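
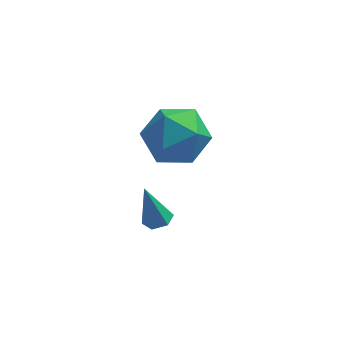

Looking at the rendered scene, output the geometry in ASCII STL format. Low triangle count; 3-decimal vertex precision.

solid 
facet normal -0.727 0.295 0.621
outer loop
vertex 2.506 1.903 -1.45
vertex 3.312 1.905 -0.507
vertex 3.149 2.931 -1.185
endloop
endfacet
facet normal -0.843 0.537 -0.040
outer loop
vertex 2.506 1.903 -1.45
vertex 3.149 2.931 -1.185
vertex 2.986 2.588 -2.367
endloop
endfacet
facet normal -0.878 -0.025 -0.478
outer loop
vertex 2.506 1.903 -1.45
vertex 2.986 2.588 -2.367
vertex 3.049 1.35 -2.419
endloop
endfacet
facet normal -0.784 -0.615 -0.089
outer loop
vertex 2.506 1.903 -1.45
vertex 3.049 1.35 -2.419
vertex 3.25 0.928 -1.27
endloop
endfacet
facet normal -0.690 -0.418 0.591
outer loop
vertex 2.506 1.903 -1.45
vertex 3.25 0.928 -1.27
vertex 3.312 1.905 -0.507
endloop
endfacet
facet normal -0.279 0.932 -0.232
outer loop
vertex 2.986 2.588 -2.367
vertex 3.149 2.931 -1.185
vertex 4.09 3.012 -1.99
endloop
endfacet
facet normal -0.091 0.539 0.837
outer loop
vertex 3.149 2.931 -1.185
vertex 3.312 1.905 -0.507
vertex 4.291 2.59 -0.841
endloop
endfacet
facet normal -0.034 -0.614 0.789
outer loop
vertex 3.312 1.905 -0.507
vertex 3.25 0.928 -1.27
vertex 4.354 1.352 -0.893
endloop
endfacet
facet normal -0.185 -0.933 -0.310
outer loop
vertex 3.25 0.928 -1.27
vertex 3.049 1.35 -2.419
vertex 4.191 1.009 -2.075
endloop
endfacet
facet normal -0.337 0.022 -0.941
outer loop
vertex 3.049 1.35 -2.419
vertex 2.986 2.588 -2.367
vertex 4.028 2.035 -2.753
endloop
endfacet
facet normal 0.784 0.615 0.089
outer loop
vertex 4.834 2.037 -1.81
vertex 4.09 3.012 -1.99
vertex 4.291 2.59 -0.841
endloop
endfacet
facet normal 0.878 0.025 0.478
outer loop
vertex 4.834 2.037 -1.81
vertex 4.291 2.59 -0.841
vertex 4.354 1.352 -0.893
endloop
endfacet
facet normal 0.843 -0.537 0.040
outer loop
vertex 4.834 2.037 -1.81
vertex 4.354 1.352 -0.893
vertex 4.191 1.009 -2.075
endloop
endfacet
facet normal 0.727 -0.295 -0.621
outer loop
vertex 4.834 2.037 -1.81
vertex 4.191 1.009 -2.075
vertex 4.028 2.035 -2.753
endloop
endfacet
facet normal 0.690 0.418 -0.591
outer loop
vertex 4.834 2.037 -1.81
vertex 4.028 2.035 -2.753
vertex 4.09 3.012 -1.99
endloop
endfacet
facet normal 0.185 0.933 0.310
outer loop
vertex 4.291 2.59 -0.841
vertex 4.09 3.012 -1.99
vertex 3.149 2.931 -1.185
endloop
endfacet
facet normal 0.337 -0.022 0.941
outer loop
vertex 4.354 1.352 -0.893
vertex 4.291 2.59 -0.841
vertex 3.312 1.905 -0.507
endloop
endfacet
facet normal 0.279 -0.932 0.232
outer loop
vertex 4.191 1.009 -2.075
vertex 4.354 1.352 -0.893
vertex 3.25 0.928 -1.27
endloop
endfacet
facet normal 0.091 -0.539 -0.837
outer loop
vertex 4.028 2.035 -2.753
vertex 4.191 1.009 -2.075
vertex 3.049 1.35 -2.419
endloop
endfacet
facet normal 0.034 0.614 -0.789
outer loop
vertex 4.09 3.012 -1.99
vertex 4.028 2.035 -2.753
vertex 2.986 2.588 -2.367
endloop
endfacet
facet normal 0.268 -0.109 -0.957
outer loop
vertex 3.419 -2.169 -1.913
vertex 3.113 -1.782 -2.043
vertex 3.599 -1.692 -1.917
endloop
endfacet
facet normal 0.785 -0.292 0.547
outer loop
vertex 3.419 -2.169 -1.913
vertex 3.599 -1.692 -1.917
vertex 2.707 -1.618 -0.597
endloop
endfacet
facet normal 0.268 -0.107 -0.957
outer loop
vertex 3.599 -1.692 -1.917
vertex 3.113 -1.782 -2.043
vertex 3.293 -1.305 -2.046
endloop
endfacet
facet normal 0.648 0.647 0.402
outer loop
vertex 3.599 -1.692 -1.917
vertex 3.293 -1.305 -2.046
vertex 2.707 -1.618 -0.597
endloop
endfacet
facet normal 0.268 -0.107 -0.957
outer loop
vertex 3.293 -1.305 -2.046
vertex 3.113 -1.782 -2.043
vertex 2.807 -1.395 -2.172
endloop
endfacet
facet normal -0.212 0.969 0.124
outer loop
vertex 3.293 -1.305 -2.046
vertex 2.807 -1.395 -2.172
vertex 2.707 -1.618 -0.597
endloop
endfacet
facet normal 0.268 -0.107 -0.957
outer loop
vertex 2.807 -1.395 -2.172
vertex 3.113 -1.782 -2.043
vertex 2.627 -1.872 -2.169
endloop
endfacet
facet normal -0.936 0.353 -0.009
outer loop
vertex 2.807 -1.395 -2.172
vertex 2.627 -1.872 -2.169
vertex 2.707 -1.618 -0.597
endloop
endfacet
facet normal 0.268 -0.109 -0.957
outer loop
vertex 2.627 -1.872 -2.169
vertex 3.113 -1.782 -2.043
vertex 2.933 -2.259 -2.039
endloop
endfacet
facet normal -0.799 -0.586 0.135
outer loop
vertex 2.627 -1.872 -2.169
vertex 2.933 -2.259 -2.039
vertex 2.707 -1.618 -0.597
endloop
endfacet
facet normal 0.268 -0.109 -0.957
outer loop
vertex 2.933 -2.259 -2.039
vertex 3.113 -1.782 -2.043
vertex 3.419 -2.169 -1.913
endloop
endfacet
facet normal 0.061 -0.908 0.413
outer loop
vertex 2.933 -2.259 -2.039
vertex 3.419 -2.169 -1.913
vertex 2.707 -1.618 -0.597
endloop
endfacet

endsolid


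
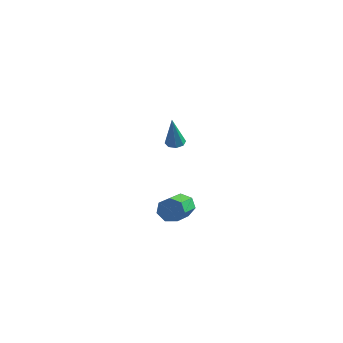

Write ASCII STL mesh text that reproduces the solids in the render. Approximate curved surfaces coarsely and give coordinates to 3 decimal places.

solid 
facet normal -0.226 0.898 -0.378
outer loop
vertex -3.202 3.197 -3.593
vertex -3.697 3.311 -3.027
vertex -2.957 3.486 -3.053
endloop
endfacet
facet normal 0.901 0.044 -0.432
outer loop
vertex -3.202 3.197 -3.593
vertex -2.957 3.486 -3.053
vertex -2.789 1.554 -2.899
endloop
endfacet
facet normal 0.900 0.044 -0.433
outer loop
vertex -2.789 1.554 -2.899
vertex -2.957 3.486 -3.053
vertex -2.544 1.844 -2.36
endloop
endfacet
facet normal 0.226 -0.897 0.380
outer loop
vertex -2.789 1.554 -2.899
vertex -2.544 1.844 -2.36
vertex -3.283 1.669 -2.333
endloop
endfacet
facet normal -0.226 0.897 -0.379
outer loop
vertex -2.957 3.486 -3.053
vertex -3.697 3.311 -3.027
vertex -3.269 3.644 -2.494
endloop
endfacet
facet normal 0.852 0.371 0.371
outer loop
vertex -2.957 3.486 -3.053
vertex -3.269 3.644 -2.494
vertex -2.544 1.844 -2.36
endloop
endfacet
facet normal 0.852 0.371 0.371
outer loop
vertex -2.544 1.844 -2.36
vertex -3.269 3.644 -2.494
vertex -2.856 2.001 -1.8
endloop
endfacet
facet normal 0.226 -0.898 0.378
outer loop
vertex -2.544 1.844 -2.36
vertex -2.856 2.001 -1.8
vertex -3.283 1.669 -2.333
endloop
endfacet
facet normal -0.226 0.897 -0.379
outer loop
vertex -3.269 3.644 -2.494
vertex -3.697 3.311 -3.027
vertex -3.903 3.551 -2.336
endloop
endfacet
facet normal 0.161 0.418 0.894
outer loop
vertex -3.269 3.644 -2.494
vertex -3.903 3.551 -2.336
vertex -2.856 2.001 -1.8
endloop
endfacet
facet normal 0.162 0.419 0.894
outer loop
vertex -2.856 2.001 -1.8
vertex -3.903 3.551 -2.336
vertex -3.489 1.909 -1.642
endloop
endfacet
facet normal 0.225 -0.898 0.379
outer loop
vertex -2.856 2.001 -1.8
vertex -3.489 1.909 -1.642
vertex -3.283 1.669 -2.333
endloop
endfacet
facet normal -0.226 0.897 -0.379
outer loop
vertex -3.903 3.551 -2.336
vertex -3.697 3.311 -3.027
vertex -4.381 3.278 -2.698
endloop
endfacet
facet normal -0.650 0.151 0.745
outer loop
vertex -3.903 3.551 -2.336
vertex -4.381 3.278 -2.698
vertex -3.489 1.909 -1.642
endloop
endfacet
facet normal -0.650 0.151 0.745
outer loop
vertex -3.489 1.909 -1.642
vertex -4.381 3.278 -2.698
vertex -3.968 1.635 -2.005
endloop
endfacet
facet normal 0.226 -0.897 0.379
outer loop
vertex -3.489 1.909 -1.642
vertex -3.968 1.635 -2.005
vertex -3.283 1.669 -2.333
endloop
endfacet
facet normal -0.225 0.898 -0.379
outer loop
vertex -4.381 3.278 -2.698
vertex -3.697 3.311 -3.027
vertex -4.344 3.03 -3.308
endloop
endfacet
facet normal -0.973 -0.230 0.034
outer loop
vertex -4.381 3.278 -2.698
vertex -4.344 3.03 -3.308
vertex -3.968 1.635 -2.005
endloop
endfacet
facet normal -0.973 -0.230 0.035
outer loop
vertex -3.968 1.635 -2.005
vertex -4.344 3.03 -3.308
vertex -3.931 1.387 -2.614
endloop
endfacet
facet normal 0.226 -0.897 0.379
outer loop
vertex -3.968 1.635 -2.005
vertex -3.931 1.387 -2.614
vertex -3.283 1.669 -2.333
endloop
endfacet
facet normal -0.225 0.897 -0.380
outer loop
vertex -4.344 3.03 -3.308
vertex -3.697 3.311 -3.027
vertex -3.82 2.993 -3.706
endloop
endfacet
facet normal -0.563 -0.438 -0.701
outer loop
vertex -4.344 3.03 -3.308
vertex -3.82 2.993 -3.706
vertex -3.931 1.387 -2.614
endloop
endfacet
facet normal -0.563 -0.438 -0.701
outer loop
vertex -3.931 1.387 -2.614
vertex -3.82 2.993 -3.706
vertex -3.406 1.351 -3.013
endloop
endfacet
facet normal 0.226 -0.897 0.379
outer loop
vertex -3.931 1.387 -2.614
vertex -3.406 1.351 -3.013
vertex -3.283 1.669 -2.333
endloop
endfacet
facet normal -0.227 0.897 -0.379
outer loop
vertex -3.82 2.993 -3.706
vertex -3.697 3.311 -3.027
vertex -3.202 3.197 -3.593
endloop
endfacet
facet normal 0.270 -0.316 -0.910
outer loop
vertex -3.82 2.993 -3.706
vertex -3.202 3.197 -3.593
vertex -3.406 1.351 -3.013
endloop
endfacet
facet normal 0.272 -0.316 -0.909
outer loop
vertex -3.406 1.351 -3.013
vertex -3.202 3.197 -3.593
vertex -2.789 1.554 -2.899
endloop
endfacet
facet normal 0.225 -0.898 0.379
outer loop
vertex -3.406 1.351 -3.013
vertex -2.789 1.554 -2.899
vertex -3.283 1.669 -2.333
endloop
endfacet
facet normal -0.045 0.231 -0.972
outer loop
vertex -2.591 1.123 2.736
vertex -2.902 1.525 2.846
vertex -2.388 1.457 2.806
endloop
endfacet
facet normal 0.842 -0.531 0.092
outer loop
vertex -2.591 1.123 2.736
vertex -2.388 1.457 2.806
vertex -2.818 1.095 4.654
endloop
endfacet
facet normal -0.045 0.232 -0.972
outer loop
vertex -2.388 1.457 2.806
vertex -2.902 1.525 2.846
vertex -2.485 1.832 2.9
endloop
endfacet
facet normal 0.949 0.181 0.256
outer loop
vertex -2.388 1.457 2.806
vertex -2.485 1.832 2.9
vertex -2.818 1.095 4.654
endloop
endfacet
facet normal -0.045 0.232 -0.972
outer loop
vertex -2.485 1.832 2.9
vertex -2.902 1.525 2.846
vertex -2.827 2.026 2.962
endloop
endfacet
facet normal 0.505 0.757 0.414
outer loop
vertex -2.485 1.832 2.9
vertex -2.827 2.026 2.962
vertex -2.818 1.095 4.654
endloop
endfacet
facet normal -0.044 0.232 -0.972
outer loop
vertex -2.827 2.026 2.962
vertex -2.902 1.525 2.846
vertex -3.212 1.927 2.956
endloop
endfacet
facet normal -0.227 0.853 0.470
outer loop
vertex -2.827 2.026 2.962
vertex -3.212 1.927 2.956
vertex -2.818 1.095 4.654
endloop
endfacet
facet normal -0.046 0.231 -0.972
outer loop
vertex -3.212 1.927 2.956
vertex -2.902 1.525 2.846
vertex -3.416 1.592 2.886
endloop
endfacet
facet normal -0.819 0.417 0.394
outer loop
vertex -3.212 1.927 2.956
vertex -3.416 1.592 2.886
vertex -2.818 1.095 4.654
endloop
endfacet
facet normal -0.045 0.232 -0.972
outer loop
vertex -3.416 1.592 2.886
vertex -2.902 1.525 2.846
vertex -3.318 1.218 2.792
endloop
endfacet
facet normal -0.926 -0.300 0.229
outer loop
vertex -3.416 1.592 2.886
vertex -3.318 1.218 2.792
vertex -2.818 1.095 4.654
endloop
endfacet
facet normal -0.044 0.231 -0.972
outer loop
vertex -3.318 1.218 2.792
vertex -2.902 1.525 2.846
vertex -2.976 1.023 2.73
endloop
endfacet
facet normal -0.484 -0.872 0.072
outer loop
vertex -3.318 1.218 2.792
vertex -2.976 1.023 2.73
vertex -2.818 1.095 4.654
endloop
endfacet
facet normal -0.045 0.231 -0.972
outer loop
vertex -2.976 1.023 2.73
vertex -2.902 1.525 2.846
vertex -2.591 1.123 2.736
endloop
endfacet
facet normal 0.251 -0.968 0.016
outer loop
vertex -2.976 1.023 2.73
vertex -2.591 1.123 2.736
vertex -2.818 1.095 4.654
endloop
endfacet

endsolid


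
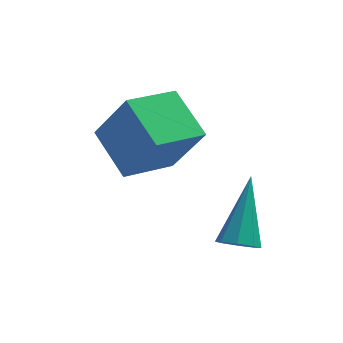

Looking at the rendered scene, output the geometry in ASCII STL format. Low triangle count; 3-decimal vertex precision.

solid 
facet normal -0.190 -0.687 -0.701
outer loop
vertex -0.983 0.248 1.05
vertex -1.449 0.038 1.382
vertex -1.385 0.462 0.949
endloop
endfacet
facet normal 0.503 0.717 -0.483
outer loop
vertex -0.983 0.248 1.05
vertex -1.385 0.462 0.949
vertex -1.031 1.542 2.918
endloop
endfacet
facet normal -0.191 -0.687 -0.701
outer loop
vertex -1.385 0.462 0.949
vertex -1.449 0.038 1.382
vertex -1.825 0.428 1.102
endloop
endfacet
facet normal -0.220 0.871 -0.438
outer loop
vertex -1.385 0.462 0.949
vertex -1.825 0.428 1.102
vertex -1.031 1.542 2.918
endloop
endfacet
facet normal -0.191 -0.687 -0.701
outer loop
vertex -1.825 0.428 1.102
vertex -1.449 0.038 1.382
vertex -2.045 0.165 1.42
endloop
endfacet
facet normal -0.787 0.617 -0.034
outer loop
vertex -1.825 0.428 1.102
vertex -2.045 0.165 1.42
vertex -1.031 1.542 2.918
endloop
endfacet
facet normal -0.191 -0.687 -0.701
outer loop
vertex -2.045 0.165 1.42
vertex -1.449 0.038 1.382
vertex -1.915 -0.172 1.715
endloop
endfacet
facet normal -0.864 0.099 0.494
outer loop
vertex -2.045 0.165 1.42
vertex -1.915 -0.172 1.715
vertex -1.031 1.542 2.918
endloop
endfacet
facet normal -0.191 -0.687 -0.701
outer loop
vertex -1.915 -0.172 1.715
vertex -1.449 0.038 1.382
vertex -1.513 -0.387 1.816
endloop
endfacet
facet normal -0.409 -0.373 0.833
outer loop
vertex -1.915 -0.172 1.715
vertex -1.513 -0.387 1.816
vertex -1.031 1.542 2.918
endloop
endfacet
facet normal -0.191 -0.687 -0.701
outer loop
vertex -1.513 -0.387 1.816
vertex -1.449 0.038 1.382
vertex -1.074 -0.353 1.663
endloop
endfacet
facet normal 0.316 -0.529 0.788
outer loop
vertex -1.513 -0.387 1.816
vertex -1.074 -0.353 1.663
vertex -1.031 1.542 2.918
endloop
endfacet
facet normal -0.191 -0.687 -0.701
outer loop
vertex -1.074 -0.353 1.663
vertex -1.449 0.038 1.382
vertex -0.854 -0.09 1.345
endloop
endfacet
facet normal 0.882 -0.274 0.384
outer loop
vertex -1.074 -0.353 1.663
vertex -0.854 -0.09 1.345
vertex -1.031 1.542 2.918
endloop
endfacet
facet normal -0.191 -0.686 -0.702
outer loop
vertex -0.854 -0.09 1.345
vertex -1.449 0.038 1.382
vertex -0.983 0.248 1.05
endloop
endfacet
facet normal 0.960 0.242 -0.143
outer loop
vertex -0.854 -0.09 1.345
vertex -0.983 0.248 1.05
vertex -1.031 1.542 2.918
endloop
endfacet
facet normal -0.445 0.252 -0.859
outer loop
vertex -5.159 2.946 3.713
vertex -3.825 3.938 3.314
vertex -4.402 1.614 2.93
endloop
endfacet
facet normal -0.780 -0.580 0.233
outer loop
vertex -3.535 1.122 4.606
vertex -5.159 2.946 3.713
vertex -4.402 1.614 2.93
endloop
endfacet
facet normal -0.445 0.252 -0.859
outer loop
vertex -4.402 1.614 2.93
vertex -3.825 3.938 3.314
vertex -3.068 2.606 2.531
endloop
endfacet
facet normal 0.440 -0.774 -0.455
outer loop
vertex -3.068 2.606 2.531
vertex -3.535 1.122 4.606
vertex -4.402 1.614 2.93
endloop
endfacet
facet normal -0.440 0.774 0.455
outer loop
vertex -5.159 2.946 3.713
vertex -2.958 3.446 4.99
vertex -3.825 3.938 3.314
endloop
endfacet
facet normal -0.780 -0.580 0.233
outer loop
vertex -4.292 2.454 5.389
vertex -5.159 2.946 3.713
vertex -3.535 1.122 4.606
endloop
endfacet
facet normal -0.440 0.774 0.455
outer loop
vertex -4.292 2.454 5.389
vertex -2.958 3.446 4.99
vertex -5.159 2.946 3.713
endloop
endfacet
facet normal 0.780 0.580 -0.233
outer loop
vertex -3.825 3.938 3.314
vertex -2.958 3.446 4.99
vertex -3.068 2.606 2.531
endloop
endfacet
facet normal 0.440 -0.774 -0.455
outer loop
vertex -2.201 2.114 4.207
vertex -3.535 1.122 4.606
vertex -3.068 2.606 2.531
endloop
endfacet
facet normal 0.780 0.580 -0.233
outer loop
vertex -3.068 2.606 2.531
vertex -2.958 3.446 4.99
vertex -2.201 2.114 4.207
endloop
endfacet
facet normal 0.445 -0.252 0.859
outer loop
vertex -2.201 2.114 4.207
vertex -4.292 2.454 5.389
vertex -3.535 1.122 4.606
endloop
endfacet
facet normal 0.445 -0.252 0.859
outer loop
vertex -2.958 3.446 4.99
vertex -4.292 2.454 5.389
vertex -2.201 2.114 4.207
endloop
endfacet

endsolid


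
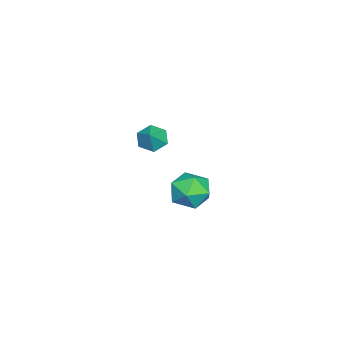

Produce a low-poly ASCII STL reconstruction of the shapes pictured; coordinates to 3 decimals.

solid 
facet normal -0.715 -0.131 -0.687
outer loop
vertex 0.85 1.089 2.121
vertex 0.415 1.584 2.48
vertex 0.886 1.817 1.945
endloop
endfacet
facet normal 0.972 -0.099 -0.212
outer loop
vertex 0.85 1.089 2.121
vertex 0.886 1.817 1.945
vertex 1.145 1.716 3.18
endloop
endfacet
facet normal -0.716 -0.130 -0.686
outer loop
vertex 0.886 1.817 1.945
vertex 0.415 1.584 2.48
vertex 0.452 2.312 2.304
endloop
endfacet
facet normal 0.714 0.694 -0.093
outer loop
vertex 0.886 1.817 1.945
vertex 0.452 2.312 2.304
vertex 1.145 1.716 3.18
endloop
endfacet
facet normal -0.715 -0.130 -0.687
outer loop
vertex 0.452 2.312 2.304
vertex 0.415 1.584 2.48
vertex -0.019 2.078 2.839
endloop
endfacet
facet normal 0.126 0.864 0.488
outer loop
vertex 0.452 2.312 2.304
vertex -0.019 2.078 2.839
vertex 1.145 1.716 3.18
endloop
endfacet
facet normal -0.715 -0.130 -0.687
outer loop
vertex -0.019 2.078 2.839
vertex 0.415 1.584 2.48
vertex -0.056 1.35 3.015
endloop
endfacet
facet normal -0.204 0.240 0.949
outer loop
vertex -0.019 2.078 2.839
vertex -0.056 1.35 3.015
vertex 1.145 1.716 3.18
endloop
endfacet
facet normal -0.715 -0.130 -0.687
outer loop
vertex -0.056 1.35 3.015
vertex 0.415 1.584 2.48
vertex 0.379 0.855 2.656
endloop
endfacet
facet normal 0.055 -0.554 0.831
outer loop
vertex -0.056 1.35 3.015
vertex 0.379 0.855 2.656
vertex 1.145 1.716 3.18
endloop
endfacet
facet normal -0.715 -0.130 -0.687
outer loop
vertex 0.379 0.855 2.656
vertex 0.415 1.584 2.48
vertex 0.85 1.089 2.121
endloop
endfacet
facet normal 0.643 -0.724 0.250
outer loop
vertex 0.379 0.855 2.656
vertex 0.85 1.089 2.121
vertex 1.145 1.716 3.18
endloop
endfacet
facet normal -0.500 0.161 0.851
outer loop
vertex -4.17 2.79 -2.942
vertex -4.102 1.664 -2.689
vertex -3.27 2.387 -2.337
endloop
endfacet
facet normal -0.119 0.735 0.667
outer loop
vertex -4.17 2.79 -2.942
vertex -3.27 2.387 -2.337
vertex -3.102 3.171 -3.171
endloop
endfacet
facet normal -0.332 0.943 0.019
outer loop
vertex -4.17 2.79 -2.942
vertex -3.102 3.171 -3.171
vertex -3.829 2.932 -4.038
endloop
endfacet
facet normal -0.845 0.497 -0.198
outer loop
vertex -4.17 2.79 -2.942
vertex -3.829 2.932 -4.038
vertex -4.447 2.001 -3.741
endloop
endfacet
facet normal -0.949 0.014 0.316
outer loop
vertex -4.17 2.79 -2.942
vertex -4.447 2.001 -3.741
vertex -4.102 1.664 -2.689
endloop
endfacet
facet normal 0.566 0.541 0.622
outer loop
vertex -3.102 3.171 -3.171
vertex -3.27 2.387 -2.337
vertex -2.373 2.279 -3.059
endloop
endfacet
facet normal -0.050 -0.390 0.920
outer loop
vertex -3.27 2.387 -2.337
vertex -4.102 1.664 -2.689
vertex -2.991 1.348 -2.762
endloop
endfacet
facet normal -0.776 -0.628 0.054
outer loop
vertex -4.102 1.664 -2.689
vertex -4.447 2.001 -3.741
vertex -3.718 1.109 -3.629
endloop
endfacet
facet normal -0.608 0.155 -0.779
outer loop
vertex -4.447 2.001 -3.741
vertex -3.829 2.932 -4.038
vertex -3.55 1.893 -4.463
endloop
endfacet
facet normal 0.221 0.877 -0.427
outer loop
vertex -3.829 2.932 -4.038
vertex -3.102 3.171 -3.171
vertex -2.718 2.616 -4.111
endloop
endfacet
facet normal 0.845 -0.497 0.198
outer loop
vertex -2.65 1.49 -3.858
vertex -2.373 2.279 -3.059
vertex -2.991 1.348 -2.762
endloop
endfacet
facet normal 0.332 -0.943 -0.019
outer loop
vertex -2.65 1.49 -3.858
vertex -2.991 1.348 -2.762
vertex -3.718 1.109 -3.629
endloop
endfacet
facet normal 0.119 -0.735 -0.667
outer loop
vertex -2.65 1.49 -3.858
vertex -3.718 1.109 -3.629
vertex -3.55 1.893 -4.463
endloop
endfacet
facet normal 0.500 -0.161 -0.851
outer loop
vertex -2.65 1.49 -3.858
vertex -3.55 1.893 -4.463
vertex -2.718 2.616 -4.111
endloop
endfacet
facet normal 0.949 -0.014 -0.316
outer loop
vertex -2.65 1.49 -3.858
vertex -2.718 2.616 -4.111
vertex -2.373 2.279 -3.059
endloop
endfacet
facet normal 0.608 -0.155 0.779
outer loop
vertex -2.991 1.348 -2.762
vertex -2.373 2.279 -3.059
vertex -3.27 2.387 -2.337
endloop
endfacet
facet normal -0.221 -0.877 0.427
outer loop
vertex -3.718 1.109 -3.629
vertex -2.991 1.348 -2.762
vertex -4.102 1.664 -2.689
endloop
endfacet
facet normal -0.566 -0.541 -0.622
outer loop
vertex -3.55 1.893 -4.463
vertex -3.718 1.109 -3.629
vertex -4.447 2.001 -3.741
endloop
endfacet
facet normal 0.050 0.390 -0.920
outer loop
vertex -2.718 2.616 -4.111
vertex -3.55 1.893 -4.463
vertex -3.829 2.932 -4.038
endloop
endfacet
facet normal 0.776 0.628 -0.054
outer loop
vertex -2.373 2.279 -3.059
vertex -2.718 2.616 -4.111
vertex -3.102 3.171 -3.171
endloop
endfacet

endsolid


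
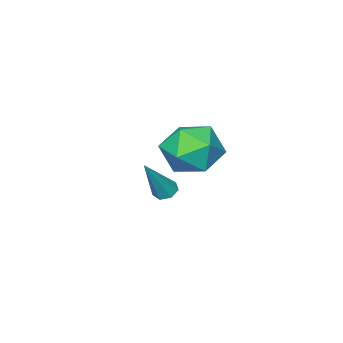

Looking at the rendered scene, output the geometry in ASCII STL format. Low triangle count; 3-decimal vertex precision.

solid 
facet normal -0.952 0.205 0.229
outer loop
vertex 0.888 2.798 2.473
vertex 0.642 1.657 2.474
vertex 0.991 2.179 3.458
endloop
endfacet
facet normal -0.513 0.702 0.495
outer loop
vertex 0.888 2.798 2.473
vertex 0.991 2.179 3.458
vertex 1.803 2.97 3.178
endloop
endfacet
facet normal -0.148 0.988 -0.049
outer loop
vertex 0.888 2.798 2.473
vertex 1.803 2.97 3.178
vertex 1.956 2.936 2.021
endloop
endfacet
facet normal -0.361 0.669 -0.650
outer loop
vertex 0.888 2.798 2.473
vertex 1.956 2.936 2.021
vertex 1.238 2.125 1.586
endloop
endfacet
facet normal -0.858 0.185 -0.479
outer loop
vertex 0.888 2.798 2.473
vertex 1.238 2.125 1.586
vertex 0.642 1.657 2.474
endloop
endfacet
facet normal -0.047 0.376 0.926
outer loop
vertex 1.803 2.97 3.178
vertex 0.991 2.179 3.458
vertex 2.122 1.935 3.614
endloop
endfacet
facet normal -0.757 -0.427 0.495
outer loop
vertex 0.991 2.179 3.458
vertex 0.642 1.657 2.474
vertex 1.404 1.124 3.179
endloop
endfacet
facet normal -0.606 -0.460 -0.649
outer loop
vertex 0.642 1.657 2.474
vertex 1.238 2.125 1.586
vertex 1.557 1.09 2.022
endloop
endfacet
facet normal 0.197 0.322 -0.926
outer loop
vertex 1.238 2.125 1.586
vertex 1.956 2.936 2.021
vertex 2.369 1.881 1.742
endloop
endfacet
facet normal 0.543 0.838 0.047
outer loop
vertex 1.956 2.936 2.021
vertex 1.803 2.97 3.178
vertex 2.718 2.403 2.726
endloop
endfacet
facet normal 0.361 -0.669 0.650
outer loop
vertex 2.472 1.262 2.727
vertex 2.122 1.935 3.614
vertex 1.404 1.124 3.179
endloop
endfacet
facet normal 0.148 -0.988 0.049
outer loop
vertex 2.472 1.262 2.727
vertex 1.404 1.124 3.179
vertex 1.557 1.09 2.022
endloop
endfacet
facet normal 0.513 -0.702 -0.495
outer loop
vertex 2.472 1.262 2.727
vertex 1.557 1.09 2.022
vertex 2.369 1.881 1.742
endloop
endfacet
facet normal 0.952 -0.205 -0.229
outer loop
vertex 2.472 1.262 2.727
vertex 2.369 1.881 1.742
vertex 2.718 2.403 2.726
endloop
endfacet
facet normal 0.858 -0.185 0.479
outer loop
vertex 2.472 1.262 2.727
vertex 2.718 2.403 2.726
vertex 2.122 1.935 3.614
endloop
endfacet
facet normal -0.197 -0.322 0.926
outer loop
vertex 1.404 1.124 3.179
vertex 2.122 1.935 3.614
vertex 0.991 2.179 3.458
endloop
endfacet
facet normal -0.543 -0.838 -0.047
outer loop
vertex 1.557 1.09 2.022
vertex 1.404 1.124 3.179
vertex 0.642 1.657 2.474
endloop
endfacet
facet normal 0.047 -0.376 -0.926
outer loop
vertex 2.369 1.881 1.742
vertex 1.557 1.09 2.022
vertex 1.238 2.125 1.586
endloop
endfacet
facet normal 0.757 0.427 -0.495
outer loop
vertex 2.718 2.403 2.726
vertex 2.369 1.881 1.742
vertex 1.956 2.936 2.021
endloop
endfacet
facet normal 0.606 0.460 0.649
outer loop
vertex 2.122 1.935 3.614
vertex 2.718 2.403 2.726
vertex 1.803 2.97 3.178
endloop
endfacet
facet normal -0.532 -0.024 -0.846
outer loop
vertex -0.218 -1.619 -2.035
vertex -0.63 -1.763 -1.772
vertex -0.473 -1.291 -1.884
endloop
endfacet
facet normal 0.724 0.658 -0.208
outer loop
vertex -0.218 -1.619 -2.035
vertex -0.473 -1.291 -1.884
vertex 0.43 -1.717 -0.088
endloop
endfacet
facet normal -0.533 -0.023 -0.846
outer loop
vertex -0.473 -1.291 -1.884
vertex -0.63 -1.763 -1.772
vertex -0.846 -1.318 -1.648
endloop
endfacet
facet normal 0.058 0.978 0.203
outer loop
vertex -0.473 -1.291 -1.884
vertex -0.846 -1.318 -1.648
vertex 0.43 -1.717 -0.088
endloop
endfacet
facet normal -0.533 -0.023 -0.846
outer loop
vertex -0.846 -1.318 -1.648
vertex -0.63 -1.763 -1.772
vertex -1.057 -1.68 -1.505
endloop
endfacet
facet normal -0.561 0.566 0.604
outer loop
vertex -0.846 -1.318 -1.648
vertex -1.057 -1.68 -1.505
vertex 0.43 -1.717 -0.088
endloop
endfacet
facet normal -0.533 -0.024 -0.846
outer loop
vertex -1.057 -1.68 -1.505
vertex -0.63 -1.763 -1.772
vertex -0.946 -2.104 -1.563
endloop
endfacet
facet normal -0.668 -0.270 0.694
outer loop
vertex -1.057 -1.68 -1.505
vertex -0.946 -2.104 -1.563
vertex 0.43 -1.717 -0.088
endloop
endfacet
facet normal -0.533 -0.025 -0.846
outer loop
vertex -0.946 -2.104 -1.563
vertex -0.63 -1.763 -1.772
vertex -0.597 -2.272 -1.778
endloop
endfacet
facet normal -0.182 -0.896 0.405
outer loop
vertex -0.946 -2.104 -1.563
vertex -0.597 -2.272 -1.778
vertex 0.43 -1.717 -0.088
endloop
endfacet
facet normal -0.532 -0.025 -0.846
outer loop
vertex -0.597 -2.272 -1.778
vertex -0.63 -1.763 -1.772
vertex -0.273 -2.056 -1.988
endloop
endfacet
facet normal 0.533 -0.845 -0.047
outer loop
vertex -0.597 -2.272 -1.778
vertex -0.273 -2.056 -1.988
vertex 0.43 -1.717 -0.088
endloop
endfacet
facet normal -0.532 -0.024 -0.846
outer loop
vertex -0.273 -2.056 -1.988
vertex -0.63 -1.763 -1.772
vertex -0.218 -1.619 -2.035
endloop
endfacet
facet normal 0.935 -0.152 -0.319
outer loop
vertex -0.273 -2.056 -1.988
vertex -0.218 -1.619 -2.035
vertex 0.43 -1.717 -0.088
endloop
endfacet

endsolid


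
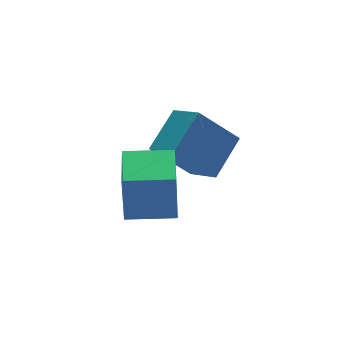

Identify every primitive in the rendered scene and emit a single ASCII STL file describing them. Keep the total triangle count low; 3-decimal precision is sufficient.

solid 
facet normal -0.742 -0.421 -0.522
outer loop
vertex -0.26 2.203 -3.889
vertex -1.668 2.696 -2.286
vertex -0.544 3.512 -4.541
endloop
endfacet
facet normal 0.643 -0.225 -0.732
outer loop
vertex 0.888 4.324 -3.534
vertex -0.26 2.203 -3.889
vertex -0.544 3.512 -4.541
endloop
endfacet
facet normal -0.742 -0.421 -0.522
outer loop
vertex -0.544 3.512 -4.541
vertex -1.668 2.696 -2.286
vertex -1.952 4.005 -2.938
endloop
endfacet
facet normal -0.191 0.879 -0.438
outer loop
vertex -1.952 4.005 -2.938
vertex 0.888 4.324 -3.534
vertex -0.544 3.512 -4.541
endloop
endfacet
facet normal 0.191 -0.879 0.438
outer loop
vertex -0.26 2.203 -3.889
vertex -0.236 3.508 -1.279
vertex -1.668 2.696 -2.286
endloop
endfacet
facet normal 0.643 -0.225 -0.732
outer loop
vertex 1.172 3.015 -2.882
vertex -0.26 2.203 -3.889
vertex 0.888 4.324 -3.534
endloop
endfacet
facet normal 0.191 -0.879 0.438
outer loop
vertex 1.172 3.015 -2.882
vertex -0.236 3.508 -1.279
vertex -0.26 2.203 -3.889
endloop
endfacet
facet normal -0.643 0.225 0.732
outer loop
vertex -1.668 2.696 -2.286
vertex -0.236 3.508 -1.279
vertex -1.952 4.005 -2.938
endloop
endfacet
facet normal -0.191 0.879 -0.438
outer loop
vertex -0.52 4.817 -1.931
vertex 0.888 4.324 -3.534
vertex -1.952 4.005 -2.938
endloop
endfacet
facet normal -0.643 0.225 0.732
outer loop
vertex -1.952 4.005 -2.938
vertex -0.236 3.508 -1.279
vertex -0.52 4.817 -1.931
endloop
endfacet
facet normal 0.742 0.421 0.522
outer loop
vertex -0.52 4.817 -1.931
vertex 1.172 3.015 -2.882
vertex 0.888 4.324 -3.534
endloop
endfacet
facet normal 0.742 0.421 0.522
outer loop
vertex -0.236 3.508 -1.279
vertex 1.172 3.015 -2.882
vertex -0.52 4.817 -1.931
endloop
endfacet
facet normal -0.882 0.470 -0.029
outer loop
vertex -4.636 0.907 -1.331
vertex -3.777 2.523 -1.292
vertex -4.562 0.917 -3.399
endloop
endfacet
facet normal -0.469 -0.883 -0.021
outer loop
vertex -2.983 0.077 -3.348
vertex -4.636 0.907 -1.331
vertex -4.562 0.917 -3.399
endloop
endfacet
facet normal -0.883 0.469 -0.029
outer loop
vertex -4.562 0.917 -3.399
vertex -3.777 2.523 -1.292
vertex -3.704 2.533 -3.361
endloop
endfacet
facet normal 0.035 0.005 -0.999
outer loop
vertex -3.704 2.533 -3.361
vertex -2.983 0.077 -3.348
vertex -4.562 0.917 -3.399
endloop
endfacet
facet normal -0.035 -0.005 0.999
outer loop
vertex -4.636 0.907 -1.331
vertex -2.198 1.683 -1.241
vertex -3.777 2.523 -1.292
endloop
endfacet
facet normal -0.469 -0.883 -0.021
outer loop
vertex -3.056 0.067 -1.279
vertex -4.636 0.907 -1.331
vertex -2.983 0.077 -3.348
endloop
endfacet
facet normal -0.035 -0.005 0.999
outer loop
vertex -3.056 0.067 -1.279
vertex -2.198 1.683 -1.241
vertex -4.636 0.907 -1.331
endloop
endfacet
facet normal 0.469 0.883 0.021
outer loop
vertex -3.777 2.523 -1.292
vertex -2.198 1.683 -1.241
vertex -3.704 2.533 -3.361
endloop
endfacet
facet normal 0.036 0.005 -0.999
outer loop
vertex -2.124 1.693 -3.309
vertex -2.983 0.077 -3.348
vertex -3.704 2.533 -3.361
endloop
endfacet
facet normal 0.469 0.883 0.021
outer loop
vertex -3.704 2.533 -3.361
vertex -2.198 1.683 -1.241
vertex -2.124 1.693 -3.309
endloop
endfacet
facet normal 0.882 -0.470 0.029
outer loop
vertex -2.124 1.693 -3.309
vertex -3.056 0.067 -1.279
vertex -2.983 0.077 -3.348
endloop
endfacet
facet normal 0.883 -0.469 0.029
outer loop
vertex -2.198 1.683 -1.241
vertex -3.056 0.067 -1.279
vertex -2.124 1.693 -3.309
endloop
endfacet

endsolid


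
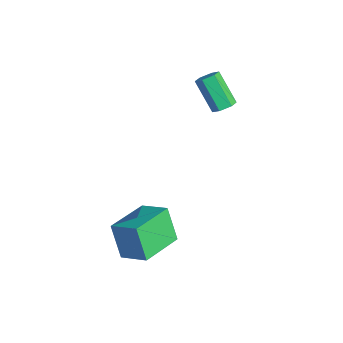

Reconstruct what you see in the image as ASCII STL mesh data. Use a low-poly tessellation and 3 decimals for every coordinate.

solid 
facet normal -0.772 -0.491 -0.404
outer loop
vertex 0.728 -3.328 -3.149
vertex -0.245 -1.549 -3.453
vertex 1.435 -3.199 -4.656
endloop
endfacet
facet normal 0.474 -0.868 0.148
outer loop
vertex 2.485 -2.531 -4.107
vertex 0.728 -3.328 -3.149
vertex 1.435 -3.199 -4.656
endloop
endfacet
facet normal -0.772 -0.491 -0.404
outer loop
vertex 1.435 -3.199 -4.656
vertex -0.245 -1.549 -3.453
vertex 0.462 -1.42 -4.961
endloop
endfacet
facet normal 0.423 0.077 -0.903
outer loop
vertex 0.462 -1.42 -4.961
vertex 2.485 -2.531 -4.107
vertex 1.435 -3.199 -4.656
endloop
endfacet
facet normal -0.423 -0.077 0.903
outer loop
vertex 0.728 -3.328 -3.149
vertex 0.805 -0.881 -2.904
vertex -0.245 -1.549 -3.453
endloop
endfacet
facet normal 0.474 -0.868 0.148
outer loop
vertex 1.778 -2.66 -2.599
vertex 0.728 -3.328 -3.149
vertex 2.485 -2.531 -4.107
endloop
endfacet
facet normal -0.424 -0.077 0.903
outer loop
vertex 1.778 -2.66 -2.599
vertex 0.805 -0.881 -2.904
vertex 0.728 -3.328 -3.149
endloop
endfacet
facet normal -0.475 0.868 -0.148
outer loop
vertex -0.245 -1.549 -3.453
vertex 0.805 -0.881 -2.904
vertex 0.462 -1.42 -4.961
endloop
endfacet
facet normal 0.424 0.077 -0.903
outer loop
vertex 1.512 -0.752 -4.411
vertex 2.485 -2.531 -4.107
vertex 0.462 -1.42 -4.961
endloop
endfacet
facet normal -0.474 0.868 -0.148
outer loop
vertex 0.462 -1.42 -4.961
vertex 0.805 -0.881 -2.904
vertex 1.512 -0.752 -4.411
endloop
endfacet
facet normal 0.772 0.491 0.404
outer loop
vertex 1.512 -0.752 -4.411
vertex 1.778 -2.66 -2.599
vertex 2.485 -2.531 -4.107
endloop
endfacet
facet normal 0.772 0.491 0.404
outer loop
vertex 0.805 -0.881 -2.904
vertex 1.778 -2.66 -2.599
vertex 1.512 -0.752 -4.411
endloop
endfacet
facet normal 0.625 0.187 -0.758
outer loop
vertex -1.696 3.143 0.147
vertex -2.096 3.0 -0.218
vertex -2.049 3.531 -0.048
endloop
endfacet
facet normal 0.460 0.696 0.551
outer loop
vertex -1.696 3.143 0.147
vertex -2.049 3.531 -0.048
vertex -2.764 2.823 1.443
endloop
endfacet
facet normal 0.461 0.695 0.551
outer loop
vertex -2.764 2.823 1.443
vertex -2.049 3.531 -0.048
vertex -3.117 3.212 1.248
endloop
endfacet
facet normal -0.625 -0.187 0.758
outer loop
vertex -2.764 2.823 1.443
vertex -3.117 3.212 1.248
vertex -3.164 2.68 1.078
endloop
endfacet
facet normal 0.625 0.187 -0.758
outer loop
vertex -2.049 3.531 -0.048
vertex -2.096 3.0 -0.218
vertex -2.449 3.389 -0.413
endloop
endfacet
facet normal -0.314 0.949 -0.025
outer loop
vertex -2.049 3.531 -0.048
vertex -2.449 3.389 -0.413
vertex -3.117 3.212 1.248
endloop
endfacet
facet normal -0.316 0.949 -0.026
outer loop
vertex -3.117 3.212 1.248
vertex -2.449 3.389 -0.413
vertex -3.517 3.069 0.883
endloop
endfacet
facet normal -0.625 -0.187 0.758
outer loop
vertex -3.117 3.212 1.248
vertex -3.517 3.069 0.883
vertex -3.164 2.68 1.078
endloop
endfacet
facet normal 0.625 0.187 -0.758
outer loop
vertex -2.449 3.389 -0.413
vertex -2.096 3.0 -0.218
vertex -2.496 2.857 -0.583
endloop
endfacet
facet normal -0.776 0.253 -0.577
outer loop
vertex -2.449 3.389 -0.413
vertex -2.496 2.857 -0.583
vertex -3.517 3.069 0.883
endloop
endfacet
facet normal -0.776 0.253 -0.577
outer loop
vertex -3.517 3.069 0.883
vertex -2.496 2.857 -0.583
vertex -3.564 2.537 0.713
endloop
endfacet
facet normal -0.625 -0.187 0.758
outer loop
vertex -3.517 3.069 0.883
vertex -3.564 2.537 0.713
vertex -3.164 2.68 1.078
endloop
endfacet
facet normal 0.625 0.187 -0.758
outer loop
vertex -2.496 2.857 -0.583
vertex -2.096 3.0 -0.218
vertex -2.143 2.468 -0.388
endloop
endfacet
facet normal -0.461 -0.695 -0.552
outer loop
vertex -2.496 2.857 -0.583
vertex -2.143 2.468 -0.388
vertex -3.564 2.537 0.713
endloop
endfacet
facet normal -0.461 -0.696 -0.551
outer loop
vertex -3.564 2.537 0.713
vertex -2.143 2.468 -0.388
vertex -3.211 2.149 0.908
endloop
endfacet
facet normal -0.625 -0.187 0.758
outer loop
vertex -3.564 2.537 0.713
vertex -3.211 2.149 0.908
vertex -3.164 2.68 1.078
endloop
endfacet
facet normal 0.625 0.187 -0.758
outer loop
vertex -2.143 2.468 -0.388
vertex -2.096 3.0 -0.218
vertex -1.743 2.611 -0.023
endloop
endfacet
facet normal 0.315 -0.949 0.026
outer loop
vertex -2.143 2.468 -0.388
vertex -1.743 2.611 -0.023
vertex -3.211 2.149 0.908
endloop
endfacet
facet normal 0.314 -0.949 0.025
outer loop
vertex -3.211 2.149 0.908
vertex -1.743 2.611 -0.023
vertex -2.811 2.291 1.273
endloop
endfacet
facet normal -0.625 -0.187 0.758
outer loop
vertex -3.211 2.149 0.908
vertex -2.811 2.291 1.273
vertex -3.164 2.68 1.078
endloop
endfacet
facet normal 0.625 0.187 -0.758
outer loop
vertex -1.743 2.611 -0.023
vertex -2.096 3.0 -0.218
vertex -1.696 3.143 0.147
endloop
endfacet
facet normal 0.776 -0.253 0.577
outer loop
vertex -1.743 2.611 -0.023
vertex -1.696 3.143 0.147
vertex -2.811 2.291 1.273
endloop
endfacet
facet normal 0.776 -0.253 0.577
outer loop
vertex -2.811 2.291 1.273
vertex -1.696 3.143 0.147
vertex -2.764 2.823 1.443
endloop
endfacet
facet normal -0.625 -0.187 0.758
outer loop
vertex -2.811 2.291 1.273
vertex -2.764 2.823 1.443
vertex -3.164 2.68 1.078
endloop
endfacet

endsolid


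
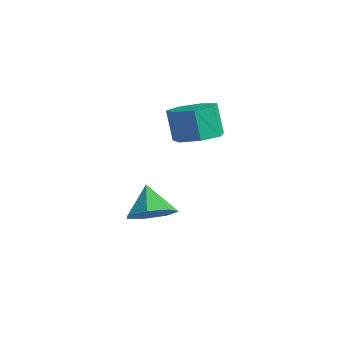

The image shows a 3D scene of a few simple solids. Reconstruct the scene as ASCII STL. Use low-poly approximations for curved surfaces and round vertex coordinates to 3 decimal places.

solid 
facet normal 0.367 -0.087 -0.926
outer loop
vertex 2.709 0.041 3.673
vertex 2.082 0.517 3.38
vertex 2.837 0.758 3.656
endloop
endfacet
facet normal 0.913 -0.154 0.377
outer loop
vertex 2.709 0.041 3.673
vertex 2.837 0.758 3.656
vertex 2.265 0.148 4.794
endloop
endfacet
facet normal 0.914 -0.155 0.376
outer loop
vertex 2.265 0.148 4.794
vertex 2.837 0.758 3.656
vertex 2.394 0.865 4.777
endloop
endfacet
facet normal -0.367 0.088 0.926
outer loop
vertex 2.265 0.148 4.794
vertex 2.394 0.865 4.777
vertex 1.638 0.623 4.5
endloop
endfacet
facet normal 0.367 -0.088 -0.926
outer loop
vertex 2.837 0.758 3.656
vertex 2.082 0.517 3.38
vertex 2.397 1.294 3.431
endloop
endfacet
facet normal 0.708 0.672 0.216
outer loop
vertex 2.837 0.758 3.656
vertex 2.397 1.294 3.431
vertex 2.394 0.865 4.777
endloop
endfacet
facet normal 0.707 0.674 0.216
outer loop
vertex 2.394 0.865 4.777
vertex 2.397 1.294 3.431
vertex 1.953 1.4 4.551
endloop
endfacet
facet normal -0.367 0.088 0.926
outer loop
vertex 2.394 0.865 4.777
vertex 1.953 1.4 4.551
vertex 1.638 0.623 4.5
endloop
endfacet
facet normal 0.367 -0.088 -0.926
outer loop
vertex 2.397 1.294 3.431
vertex 2.082 0.517 3.38
vertex 1.719 1.244 3.167
endloop
endfacet
facet normal -0.032 0.994 -0.107
outer loop
vertex 2.397 1.294 3.431
vertex 1.719 1.244 3.167
vertex 1.953 1.4 4.551
endloop
endfacet
facet normal -0.030 0.994 -0.107
outer loop
vertex 1.953 1.4 4.551
vertex 1.719 1.244 3.167
vertex 1.276 1.351 4.288
endloop
endfacet
facet normal -0.366 0.088 0.926
outer loop
vertex 1.953 1.4 4.551
vertex 1.276 1.351 4.288
vertex 1.638 0.623 4.5
endloop
endfacet
facet normal 0.368 -0.088 -0.926
outer loop
vertex 1.719 1.244 3.167
vertex 2.082 0.517 3.38
vertex 1.315 0.647 3.063
endloop
endfacet
facet normal -0.747 0.566 -0.349
outer loop
vertex 1.719 1.244 3.167
vertex 1.315 0.647 3.063
vertex 1.276 1.351 4.288
endloop
endfacet
facet normal -0.747 0.566 -0.349
outer loop
vertex 1.276 1.351 4.288
vertex 1.315 0.647 3.063
vertex 0.871 0.753 4.184
endloop
endfacet
facet normal -0.367 0.087 0.926
outer loop
vertex 1.276 1.351 4.288
vertex 0.871 0.753 4.184
vertex 1.638 0.623 4.5
endloop
endfacet
facet normal 0.368 -0.088 -0.926
outer loop
vertex 1.315 0.647 3.063
vertex 2.082 0.517 3.38
vertex 1.488 -0.049 3.198
endloop
endfacet
facet normal -0.899 -0.287 -0.329
outer loop
vertex 1.315 0.647 3.063
vertex 1.488 -0.049 3.198
vertex 0.871 0.753 4.184
endloop
endfacet
facet normal -0.899 -0.288 -0.329
outer loop
vertex 0.871 0.753 4.184
vertex 1.488 -0.049 3.198
vertex 1.044 0.058 4.319
endloop
endfacet
facet normal -0.367 0.089 0.926
outer loop
vertex 0.871 0.753 4.184
vertex 1.044 0.058 4.319
vertex 1.638 0.623 4.5
endloop
endfacet
facet normal 0.368 -0.088 -0.926
outer loop
vertex 1.488 -0.049 3.198
vertex 2.082 0.517 3.38
vertex 2.108 -0.318 3.47
endloop
endfacet
facet normal -0.375 -0.925 -0.060
outer loop
vertex 1.488 -0.049 3.198
vertex 2.108 -0.318 3.47
vertex 1.044 0.058 4.319
endloop
endfacet
facet normal -0.375 -0.925 -0.060
outer loop
vertex 1.044 0.058 4.319
vertex 2.108 -0.318 3.47
vertex 1.664 -0.211 4.59
endloop
endfacet
facet normal -0.366 0.089 0.926
outer loop
vertex 1.044 0.058 4.319
vertex 1.664 -0.211 4.59
vertex 1.638 0.623 4.5
endloop
endfacet
facet normal 0.366 -0.088 -0.926
outer loop
vertex 2.108 -0.318 3.47
vertex 2.082 0.517 3.38
vertex 2.709 0.041 3.673
endloop
endfacet
facet normal 0.431 -0.866 0.254
outer loop
vertex 2.108 -0.318 3.47
vertex 2.709 0.041 3.673
vertex 1.664 -0.211 4.59
endloop
endfacet
facet normal 0.431 -0.866 0.253
outer loop
vertex 1.664 -0.211 4.59
vertex 2.709 0.041 3.673
vertex 2.265 0.148 4.794
endloop
endfacet
facet normal -0.367 0.088 0.926
outer loop
vertex 1.664 -0.211 4.59
vertex 2.265 0.148 4.794
vertex 1.638 0.623 4.5
endloop
endfacet
facet normal 0.595 -0.319 -0.738
outer loop
vertex 2.141 -0.748 0.575
vertex 1.443 -0.905 0.08
vertex 1.911 -0.174 0.141
endloop
endfacet
facet normal 0.304 0.649 0.697
outer loop
vertex 2.141 -0.748 0.575
vertex 1.911 -0.174 0.141
vertex 0.717 -0.515 0.98
endloop
endfacet
facet normal 0.595 -0.320 -0.737
outer loop
vertex 1.911 -0.174 0.141
vertex 1.443 -0.905 0.08
vertex 1.329 -0.151 -0.339
endloop
endfacet
facet normal -0.132 0.970 0.206
outer loop
vertex 1.911 -0.174 0.141
vertex 1.329 -0.151 -0.339
vertex 0.717 -0.515 0.98
endloop
endfacet
facet normal 0.594 -0.320 -0.738
outer loop
vertex 1.329 -0.151 -0.339
vertex 1.443 -0.905 0.08
vertex 0.832 -0.696 -0.503
endloop
endfacet
facet normal -0.710 0.690 -0.139
outer loop
vertex 1.329 -0.151 -0.339
vertex 0.832 -0.696 -0.503
vertex 0.717 -0.515 0.98
endloop
endfacet
facet normal 0.595 -0.320 -0.738
outer loop
vertex 0.832 -0.696 -0.503
vertex 1.443 -0.905 0.08
vertex 0.796 -1.398 -0.228
endloop
endfacet
facet normal -0.997 0.020 -0.080
outer loop
vertex 0.832 -0.696 -0.503
vertex 0.796 -1.398 -0.228
vertex 0.717 -0.515 0.98
endloop
endfacet
facet normal 0.595 -0.320 -0.738
outer loop
vertex 0.796 -1.398 -0.228
vertex 1.443 -0.905 0.08
vertex 1.247 -1.729 0.279
endloop
endfacet
facet normal -0.774 -0.534 0.340
outer loop
vertex 0.796 -1.398 -0.228
vertex 1.247 -1.729 0.279
vertex 0.717 -0.515 0.98
endloop
endfacet
facet normal 0.596 -0.320 -0.737
outer loop
vertex 1.247 -1.729 0.279
vertex 1.443 -0.905 0.08
vertex 1.845 -1.439 0.637
endloop
endfacet
facet normal -0.211 -0.556 0.804
outer loop
vertex 1.247 -1.729 0.279
vertex 1.845 -1.439 0.637
vertex 0.717 -0.515 0.98
endloop
endfacet
facet normal 0.595 -0.321 -0.737
outer loop
vertex 1.845 -1.439 0.637
vertex 1.443 -0.905 0.08
vertex 2.141 -0.748 0.575
endloop
endfacet
facet normal 0.269 -0.029 0.963
outer loop
vertex 1.845 -1.439 0.637
vertex 2.141 -0.748 0.575
vertex 0.717 -0.515 0.98
endloop
endfacet

endsolid


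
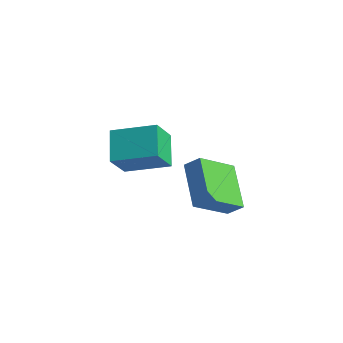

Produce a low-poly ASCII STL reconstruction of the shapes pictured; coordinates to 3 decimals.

solid 
facet normal -0.688 0.592 0.420
outer loop
vertex -0.826 2.603 3.292
vertex -0.245 2.87 3.867
vertex -0.285 4.12 2.04
endloop
endfacet
facet normal -0.676 -0.310 -0.668
outer loop
vertex 1.165 2.87 1.153
vertex -0.826 2.603 3.292
vertex -0.285 4.12 2.04
endloop
endfacet
facet normal -0.688 0.592 0.420
outer loop
vertex -0.285 4.12 2.04
vertex -0.245 2.87 3.867
vertex 0.296 4.387 2.615
endloop
endfacet
facet normal 0.266 0.744 -0.614
outer loop
vertex 0.296 4.387 2.615
vertex 1.165 2.87 1.153
vertex -0.285 4.12 2.04
endloop
endfacet
facet normal -0.266 -0.744 0.614
outer loop
vertex -0.826 2.603 3.292
vertex 1.205 1.62 2.98
vertex -0.245 2.87 3.867
endloop
endfacet
facet normal -0.676 -0.310 -0.668
outer loop
vertex 0.624 1.353 2.405
vertex -0.826 2.603 3.292
vertex 1.165 2.87 1.153
endloop
endfacet
facet normal -0.266 -0.744 0.614
outer loop
vertex 0.624 1.353 2.405
vertex 1.205 1.62 2.98
vertex -0.826 2.603 3.292
endloop
endfacet
facet normal 0.676 0.310 0.668
outer loop
vertex -0.245 2.87 3.867
vertex 1.205 1.62 2.98
vertex 0.296 4.387 2.615
endloop
endfacet
facet normal 0.266 0.744 -0.614
outer loop
vertex 1.746 3.137 1.728
vertex 1.165 2.87 1.153
vertex 0.296 4.387 2.615
endloop
endfacet
facet normal 0.676 0.310 0.668
outer loop
vertex 0.296 4.387 2.615
vertex 1.205 1.62 2.98
vertex 1.746 3.137 1.728
endloop
endfacet
facet normal 0.688 -0.592 -0.420
outer loop
vertex 1.746 3.137 1.728
vertex 0.624 1.353 2.405
vertex 1.165 2.87 1.153
endloop
endfacet
facet normal 0.688 -0.592 -0.420
outer loop
vertex 1.205 1.62 2.98
vertex 0.624 1.353 2.405
vertex 1.746 3.137 1.728
endloop
endfacet
facet normal -0.567 0.666 0.485
outer loop
vertex -4.898 2.866 3.051
vertex -3.218 3.841 3.675
vertex -4.943 3.799 1.716
endloop
endfacet
facet normal -0.824 -0.478 -0.306
outer loop
vertex -4.042 2.739 0.945
vertex -4.898 2.866 3.051
vertex -4.943 3.799 1.716
endloop
endfacet
facet normal -0.567 0.667 0.485
outer loop
vertex -4.943 3.799 1.716
vertex -3.218 3.841 3.675
vertex -3.263 4.774 2.339
endloop
endfacet
facet normal -0.028 0.572 -0.820
outer loop
vertex -3.263 4.774 2.339
vertex -4.042 2.739 0.945
vertex -4.943 3.799 1.716
endloop
endfacet
facet normal 0.028 -0.572 0.819
outer loop
vertex -4.898 2.866 3.051
vertex -2.317 2.781 2.904
vertex -3.218 3.841 3.675
endloop
endfacet
facet normal -0.824 -0.478 -0.306
outer loop
vertex -3.997 1.806 2.281
vertex -4.898 2.866 3.051
vertex -4.042 2.739 0.945
endloop
endfacet
facet normal 0.028 -0.572 0.820
outer loop
vertex -3.997 1.806 2.281
vertex -2.317 2.781 2.904
vertex -4.898 2.866 3.051
endloop
endfacet
facet normal 0.824 0.478 0.306
outer loop
vertex -3.218 3.841 3.675
vertex -2.317 2.781 2.904
vertex -3.263 4.774 2.339
endloop
endfacet
facet normal -0.028 0.572 -0.820
outer loop
vertex -2.362 3.714 1.569
vertex -4.042 2.739 0.945
vertex -3.263 4.774 2.339
endloop
endfacet
facet normal 0.824 0.478 0.306
outer loop
vertex -3.263 4.774 2.339
vertex -2.317 2.781 2.904
vertex -2.362 3.714 1.569
endloop
endfacet
facet normal 0.567 -0.666 -0.484
outer loop
vertex -2.362 3.714 1.569
vertex -3.997 1.806 2.281
vertex -4.042 2.739 0.945
endloop
endfacet
facet normal 0.567 -0.666 -0.485
outer loop
vertex -2.317 2.781 2.904
vertex -3.997 1.806 2.281
vertex -2.362 3.714 1.569
endloop
endfacet

endsolid


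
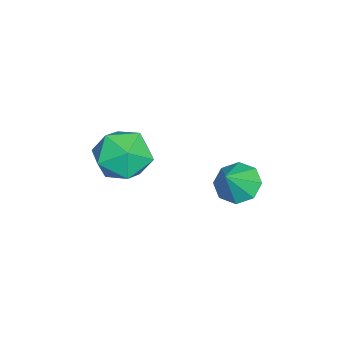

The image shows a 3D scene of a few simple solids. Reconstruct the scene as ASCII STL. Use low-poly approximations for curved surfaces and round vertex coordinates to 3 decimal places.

solid 
facet normal -0.455 0.837 0.305
outer loop
vertex 2.138 0.952 0.208
vertex 2.535 0.861 1.051
vertex 2.971 1.343 0.378
endloop
endfacet
facet normal -0.323 0.860 -0.396
outer loop
vertex 2.138 0.952 0.208
vertex 2.971 1.343 0.378
vertex 2.815 0.909 -0.436
endloop
endfacet
facet normal -0.647 0.301 -0.700
outer loop
vertex 2.138 0.952 0.208
vertex 2.815 0.909 -0.436
vertex 2.283 0.158 -0.267
endloop
endfacet
facet normal -0.980 -0.067 -0.187
outer loop
vertex 2.138 0.952 0.208
vertex 2.283 0.158 -0.267
vertex 2.11 0.129 0.652
endloop
endfacet
facet normal -0.861 0.264 0.434
outer loop
vertex 2.138 0.952 0.208
vertex 2.11 0.129 0.652
vertex 2.535 0.861 1.051
endloop
endfacet
facet normal 0.381 0.784 -0.491
outer loop
vertex 2.815 0.909 -0.436
vertex 2.971 1.343 0.378
vertex 3.63 0.791 0.008
endloop
endfacet
facet normal 0.167 0.747 0.643
outer loop
vertex 2.971 1.343 0.378
vertex 2.535 0.861 1.051
vertex 3.457 0.762 0.927
endloop
endfacet
facet normal -0.491 -0.180 0.853
outer loop
vertex 2.535 0.861 1.051
vertex 2.11 0.129 0.652
vertex 2.925 0.011 1.096
endloop
endfacet
facet normal -0.683 -0.714 -0.151
outer loop
vertex 2.11 0.129 0.652
vertex 2.283 0.158 -0.267
vertex 2.769 -0.423 0.282
endloop
endfacet
facet normal -0.145 -0.118 -0.982
outer loop
vertex 2.283 0.158 -0.267
vertex 2.815 0.909 -0.436
vertex 3.205 0.059 -0.391
endloop
endfacet
facet normal 0.980 0.067 0.187
outer loop
vertex 3.602 -0.032 0.452
vertex 3.63 0.791 0.008
vertex 3.457 0.762 0.927
endloop
endfacet
facet normal 0.647 -0.301 0.700
outer loop
vertex 3.602 -0.032 0.452
vertex 3.457 0.762 0.927
vertex 2.925 0.011 1.096
endloop
endfacet
facet normal 0.323 -0.860 0.396
outer loop
vertex 3.602 -0.032 0.452
vertex 2.925 0.011 1.096
vertex 2.769 -0.423 0.282
endloop
endfacet
facet normal 0.455 -0.837 -0.305
outer loop
vertex 3.602 -0.032 0.452
vertex 2.769 -0.423 0.282
vertex 3.205 0.059 -0.391
endloop
endfacet
facet normal 0.861 -0.264 -0.434
outer loop
vertex 3.602 -0.032 0.452
vertex 3.205 0.059 -0.391
vertex 3.63 0.791 0.008
endloop
endfacet
facet normal 0.683 0.714 0.151
outer loop
vertex 3.457 0.762 0.927
vertex 3.63 0.791 0.008
vertex 2.971 1.343 0.378
endloop
endfacet
facet normal 0.145 0.118 0.982
outer loop
vertex 2.925 0.011 1.096
vertex 3.457 0.762 0.927
vertex 2.535 0.861 1.051
endloop
endfacet
facet normal -0.381 -0.784 0.491
outer loop
vertex 2.769 -0.423 0.282
vertex 2.925 0.011 1.096
vertex 2.11 0.129 0.652
endloop
endfacet
facet normal -0.167 -0.747 -0.643
outer loop
vertex 3.205 0.059 -0.391
vertex 2.769 -0.423 0.282
vertex 2.283 0.158 -0.267
endloop
endfacet
facet normal 0.491 0.180 -0.853
outer loop
vertex 3.63 0.791 0.008
vertex 3.205 0.059 -0.391
vertex 2.815 0.909 -0.436
endloop
endfacet
facet normal -0.637 0.192 -0.746
outer loop
vertex 2.255 3.939 -1.343
vertex 1.853 3.405 -1.137
vertex 1.883 4.088 -0.987
endloop
endfacet
facet normal 0.613 0.711 0.343
outer loop
vertex 2.255 3.939 -1.343
vertex 1.883 4.088 -0.987
vertex 2.547 3.195 -0.323
endloop
endfacet
facet normal -0.638 0.192 -0.746
outer loop
vertex 1.883 4.088 -0.987
vertex 1.853 3.405 -1.137
vertex 1.494 3.837 -0.719
endloop
endfacet
facet normal 0.107 0.643 0.758
outer loop
vertex 1.883 4.088 -0.987
vertex 1.494 3.837 -0.719
vertex 2.547 3.195 -0.323
endloop
endfacet
facet normal -0.638 0.192 -0.746
outer loop
vertex 1.494 3.837 -0.719
vertex 1.853 3.405 -1.137
vertex 1.314 3.332 -0.695
endloop
endfacet
facet normal -0.271 0.142 0.952
outer loop
vertex 1.494 3.837 -0.719
vertex 1.314 3.332 -0.695
vertex 2.547 3.195 -0.323
endloop
endfacet
facet normal -0.638 0.192 -0.746
outer loop
vertex 1.314 3.332 -0.695
vertex 1.853 3.405 -1.137
vertex 1.45 2.871 -0.93
endloop
endfacet
facet normal -0.300 -0.502 0.811
outer loop
vertex 1.314 3.332 -0.695
vertex 1.45 2.871 -0.93
vertex 2.547 3.195 -0.323
endloop
endfacet
facet normal -0.637 0.192 -0.746
outer loop
vertex 1.45 2.871 -0.93
vertex 1.853 3.405 -1.137
vertex 1.822 2.722 -1.286
endloop
endfacet
facet normal 0.037 -0.908 0.418
outer loop
vertex 1.45 2.871 -0.93
vertex 1.822 2.722 -1.286
vertex 2.547 3.195 -0.323
endloop
endfacet
facet normal -0.639 0.192 -0.745
outer loop
vertex 1.822 2.722 -1.286
vertex 1.853 3.405 -1.137
vertex 2.211 2.973 -1.555
endloop
endfacet
facet normal 0.544 -0.839 0.003
outer loop
vertex 1.822 2.722 -1.286
vertex 2.211 2.973 -1.555
vertex 2.547 3.195 -0.323
endloop
endfacet
facet normal -0.637 0.194 -0.746
outer loop
vertex 2.211 2.973 -1.555
vertex 1.853 3.405 -1.137
vertex 2.391 3.477 -1.578
endloop
endfacet
facet normal 0.922 -0.338 -0.190
outer loop
vertex 2.211 2.973 -1.555
vertex 2.391 3.477 -1.578
vertex 2.547 3.195 -0.323
endloop
endfacet
facet normal -0.637 0.192 -0.746
outer loop
vertex 2.391 3.477 -1.578
vertex 1.853 3.405 -1.137
vertex 2.255 3.939 -1.343
endloop
endfacet
facet normal 0.951 0.305 -0.050
outer loop
vertex 2.391 3.477 -1.578
vertex 2.255 3.939 -1.343
vertex 2.547 3.195 -0.323
endloop
endfacet

endsolid


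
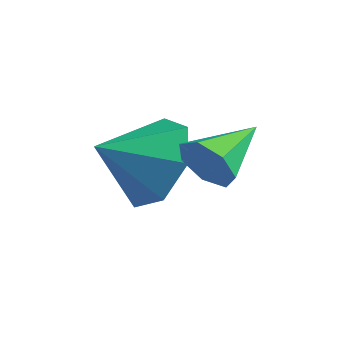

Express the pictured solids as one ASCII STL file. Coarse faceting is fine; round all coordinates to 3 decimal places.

solid 
facet normal 0.203 -0.903 -0.380
outer loop
vertex 1.824 1.243 0.711
vertex 1.638 0.991 1.211
vertex 1.326 1.124 0.728
endloop
endfacet
facet normal -0.188 0.684 -0.705
outer loop
vertex 1.824 1.243 0.711
vertex 1.326 1.124 0.728
vertex 1.382 2.129 1.689
endloop
endfacet
facet normal 0.202 -0.903 -0.379
outer loop
vertex 1.326 1.124 0.728
vertex 1.638 0.991 1.211
vertex 1.063 0.905 1.109
endloop
endfacet
facet normal -0.847 0.391 -0.360
outer loop
vertex 1.326 1.124 0.728
vertex 1.063 0.905 1.109
vertex 1.382 2.129 1.689
endloop
endfacet
facet normal 0.202 -0.903 -0.379
outer loop
vertex 1.063 0.905 1.109
vertex 1.638 0.991 1.211
vertex 1.232 0.751 1.566
endloop
endfacet
facet normal -0.928 0.068 0.366
outer loop
vertex 1.063 0.905 1.109
vertex 1.232 0.751 1.566
vertex 1.382 2.129 1.689
endloop
endfacet
facet normal 0.203 -0.903 -0.378
outer loop
vertex 1.232 0.751 1.566
vertex 1.638 0.991 1.211
vertex 1.707 0.778 1.757
endloop
endfacet
facet normal -0.371 -0.042 0.928
outer loop
vertex 1.232 0.751 1.566
vertex 1.707 0.778 1.757
vertex 1.382 2.129 1.689
endloop
endfacet
facet normal 0.202 -0.903 -0.378
outer loop
vertex 1.707 0.778 1.757
vertex 1.638 0.991 1.211
vertex 2.129 0.965 1.536
endloop
endfacet
facet normal 0.408 0.144 0.901
outer loop
vertex 1.707 0.778 1.757
vertex 2.129 0.965 1.536
vertex 1.382 2.129 1.689
endloop
endfacet
facet normal 0.203 -0.903 -0.379
outer loop
vertex 2.129 0.965 1.536
vertex 1.638 0.991 1.211
vertex 2.181 1.172 1.071
endloop
endfacet
facet normal 0.819 0.485 0.307
outer loop
vertex 2.129 0.965 1.536
vertex 2.181 1.172 1.071
vertex 1.382 2.129 1.689
endloop
endfacet
facet normal 0.203 -0.903 -0.379
outer loop
vertex 2.181 1.172 1.071
vertex 1.638 0.991 1.211
vertex 1.824 1.243 0.711
endloop
endfacet
facet normal 0.555 0.726 -0.407
outer loop
vertex 2.181 1.172 1.071
vertex 1.824 1.243 0.711
vertex 1.382 2.129 1.689
endloop
endfacet
facet normal 0.157 0.879 -0.451
outer loop
vertex 0.833 1.179 1.704
vertex 0.464 0.813 0.862
vertex -0.014 1.275 1.596
endloop
endfacet
facet normal -0.142 -0.156 0.978
outer loop
vertex 0.833 1.179 1.704
vertex -0.014 1.275 1.596
vertex 0.276 -0.233 1.398
endloop
endfacet
facet normal 0.157 0.879 -0.451
outer loop
vertex -0.014 1.275 1.596
vertex 0.464 0.813 0.862
vertex -0.501 1.023 0.935
endloop
endfacet
facet normal -0.741 -0.226 0.632
outer loop
vertex -0.014 1.275 1.596
vertex -0.501 1.023 0.935
vertex 0.276 -0.233 1.398
endloop
endfacet
facet normal 0.157 0.879 -0.451
outer loop
vertex -0.501 1.023 0.935
vertex 0.464 0.813 0.862
vertex -0.262 0.613 0.219
endloop
endfacet
facet normal -0.853 -0.522 0.014
outer loop
vertex -0.501 1.023 0.935
vertex -0.262 0.613 0.219
vertex 0.276 -0.233 1.398
endloop
endfacet
facet normal 0.157 0.879 -0.451
outer loop
vertex -0.262 0.613 0.219
vertex 0.464 0.813 0.862
vertex 0.524 0.353 -0.013
endloop
endfacet
facet normal -0.393 -0.823 -0.411
outer loop
vertex -0.262 0.613 0.219
vertex 0.524 0.353 -0.013
vertex 0.276 -0.233 1.398
endloop
endfacet
facet normal 0.157 0.879 -0.451
outer loop
vertex 0.524 0.353 -0.013
vertex 0.464 0.813 0.862
vertex 1.264 0.44 0.414
endloop
endfacet
facet normal 0.292 -0.900 -0.323
outer loop
vertex 0.524 0.353 -0.013
vertex 1.264 0.44 0.414
vertex 0.276 -0.233 1.398
endloop
endfacet
facet normal 0.158 0.879 -0.450
outer loop
vertex 1.264 0.44 0.414
vertex 0.464 0.813 0.862
vertex 1.402 0.807 1.179
endloop
endfacet
facet normal 0.685 -0.697 0.211
outer loop
vertex 1.264 0.44 0.414
vertex 1.402 0.807 1.179
vertex 0.276 -0.233 1.398
endloop
endfacet
facet normal 0.158 0.878 -0.451
outer loop
vertex 1.402 0.807 1.179
vertex 0.464 0.813 0.862
vertex 0.833 1.179 1.704
endloop
endfacet
facet normal 0.491 -0.365 0.791
outer loop
vertex 1.402 0.807 1.179
vertex 0.833 1.179 1.704
vertex 0.276 -0.233 1.398
endloop
endfacet

endsolid


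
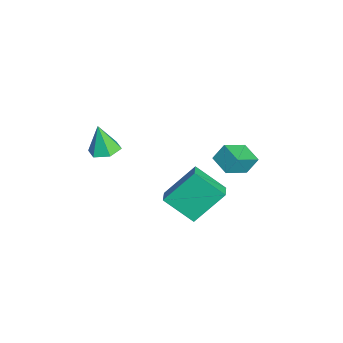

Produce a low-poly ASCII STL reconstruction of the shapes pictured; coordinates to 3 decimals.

solid 
facet normal -0.460 0.727 -0.509
outer loop
vertex -1.343 2.801 -1.888
vertex -0.352 3.275 -2.107
vertex -1.269 2.261 -2.726
endloop
endfacet
facet normal -0.885 -0.424 0.195
outer loop
vertex -0.588 1.185 -1.973
vertex -1.343 2.801 -1.888
vertex -1.269 2.261 -2.726
endloop
endfacet
facet normal -0.461 0.727 -0.509
outer loop
vertex -1.269 2.261 -2.726
vertex -0.352 3.275 -2.107
vertex -0.279 2.735 -2.945
endloop
endfacet
facet normal 0.073 -0.540 -0.838
outer loop
vertex -0.279 2.735 -2.945
vertex -0.588 1.185 -1.973
vertex -1.269 2.261 -2.726
endloop
endfacet
facet normal -0.073 0.540 0.838
outer loop
vertex -1.343 2.801 -1.888
vertex 0.329 2.199 -1.354
vertex -0.352 3.275 -2.107
endloop
endfacet
facet normal -0.884 -0.424 0.196
outer loop
vertex -0.661 1.725 -1.135
vertex -1.343 2.801 -1.888
vertex -0.588 1.185 -1.973
endloop
endfacet
facet normal -0.073 0.540 0.838
outer loop
vertex -0.661 1.725 -1.135
vertex 0.329 2.199 -1.354
vertex -1.343 2.801 -1.888
endloop
endfacet
facet normal 0.885 0.423 -0.196
outer loop
vertex -0.352 3.275 -2.107
vertex 0.329 2.199 -1.354
vertex -0.279 2.735 -2.945
endloop
endfacet
facet normal 0.073 -0.540 -0.838
outer loop
vertex 0.403 1.659 -2.192
vertex -0.588 1.185 -1.973
vertex -0.279 2.735 -2.945
endloop
endfacet
facet normal 0.884 0.424 -0.195
outer loop
vertex -0.279 2.735 -2.945
vertex 0.329 2.199 -1.354
vertex 0.403 1.659 -2.192
endloop
endfacet
facet normal 0.460 -0.727 0.509
outer loop
vertex 0.403 1.659 -2.192
vertex -0.661 1.725 -1.135
vertex -0.588 1.185 -1.973
endloop
endfacet
facet normal 0.461 -0.727 0.509
outer loop
vertex 0.329 2.199 -1.354
vertex -0.661 1.725 -1.135
vertex 0.403 1.659 -2.192
endloop
endfacet
facet normal -0.928 0.165 -0.334
outer loop
vertex 1.323 -1.26 -2.431
vertex 1.036 0.183 -0.919
vertex 1.957 0.041 -3.552
endloop
endfacet
facet normal 0.136 -0.684 -0.717
outer loop
vertex 2.764 -0.103 -3.261
vertex 1.323 -1.26 -2.431
vertex 1.957 0.041 -3.552
endloop
endfacet
facet normal -0.928 0.165 -0.334
outer loop
vertex 1.957 0.041 -3.552
vertex 1.036 0.183 -0.919
vertex 1.67 1.484 -2.039
endloop
endfacet
facet normal 0.347 0.711 -0.612
outer loop
vertex 1.67 1.484 -2.039
vertex 2.764 -0.103 -3.261
vertex 1.957 0.041 -3.552
endloop
endfacet
facet normal -0.347 -0.710 0.612
outer loop
vertex 1.323 -1.26 -2.431
vertex 1.843 0.039 -0.628
vertex 1.036 0.183 -0.919
endloop
endfacet
facet normal 0.136 -0.684 -0.717
outer loop
vertex 2.13 -1.404 -2.141
vertex 1.323 -1.26 -2.431
vertex 2.764 -0.103 -3.261
endloop
endfacet
facet normal -0.347 -0.711 0.612
outer loop
vertex 2.13 -1.404 -2.141
vertex 1.843 0.039 -0.628
vertex 1.323 -1.26 -2.431
endloop
endfacet
facet normal -0.137 0.684 0.717
outer loop
vertex 1.036 0.183 -0.919
vertex 1.843 0.039 -0.628
vertex 1.67 1.484 -2.039
endloop
endfacet
facet normal 0.347 0.711 -0.612
outer loop
vertex 2.477 1.34 -1.749
vertex 2.764 -0.103 -3.261
vertex 1.67 1.484 -2.039
endloop
endfacet
facet normal -0.136 0.684 0.717
outer loop
vertex 1.67 1.484 -2.039
vertex 1.843 0.039 -0.628
vertex 2.477 1.34 -1.749
endloop
endfacet
facet normal 0.928 -0.165 0.334
outer loop
vertex 2.477 1.34 -1.749
vertex 2.13 -1.404 -2.141
vertex 2.764 -0.103 -3.261
endloop
endfacet
facet normal 0.928 -0.165 0.333
outer loop
vertex 1.843 0.039 -0.628
vertex 2.13 -1.404 -2.141
vertex 2.477 1.34 -1.749
endloop
endfacet
facet normal 0.193 0.179 -0.965
outer loop
vertex -1.899 -4.155 -2.539
vertex -2.459 -3.57 -2.542
vertex -1.691 -3.394 -2.356
endloop
endfacet
facet normal 0.784 -0.339 0.519
outer loop
vertex -1.899 -4.155 -2.539
vertex -1.691 -3.394 -2.356
vertex -2.761 -3.85 -1.038
endloop
endfacet
facet normal 0.193 0.179 -0.965
outer loop
vertex -1.691 -3.394 -2.356
vertex -2.459 -3.57 -2.542
vertex -2.251 -2.809 -2.359
endloop
endfacet
facet normal 0.556 0.535 0.636
outer loop
vertex -1.691 -3.394 -2.356
vertex -2.251 -2.809 -2.359
vertex -2.761 -3.85 -1.038
endloop
endfacet
facet normal 0.194 0.179 -0.965
outer loop
vertex -2.251 -2.809 -2.359
vertex -2.459 -3.57 -2.542
vertex -3.02 -2.985 -2.546
endloop
endfacet
facet normal -0.308 0.801 0.513
outer loop
vertex -2.251 -2.809 -2.359
vertex -3.02 -2.985 -2.546
vertex -2.761 -3.85 -1.038
endloop
endfacet
facet normal 0.194 0.179 -0.965
outer loop
vertex -3.02 -2.985 -2.546
vertex -2.459 -3.57 -2.542
vertex -3.228 -3.746 -2.729
endloop
endfacet
facet normal -0.943 0.192 0.272
outer loop
vertex -3.02 -2.985 -2.546
vertex -3.228 -3.746 -2.729
vertex -2.761 -3.85 -1.038
endloop
endfacet
facet normal 0.193 0.180 -0.964
outer loop
vertex -3.228 -3.746 -2.729
vertex -2.459 -3.57 -2.542
vertex -2.667 -4.331 -2.726
endloop
endfacet
facet normal -0.713 -0.683 0.155
outer loop
vertex -3.228 -3.746 -2.729
vertex -2.667 -4.331 -2.726
vertex -2.761 -3.85 -1.038
endloop
endfacet
facet normal 0.194 0.180 -0.964
outer loop
vertex -2.667 -4.331 -2.726
vertex -2.459 -3.57 -2.542
vertex -1.899 -4.155 -2.539
endloop
endfacet
facet normal 0.150 -0.949 0.279
outer loop
vertex -2.667 -4.331 -2.726
vertex -1.899 -4.155 -2.539
vertex -2.761 -3.85 -1.038
endloop
endfacet

endsolid


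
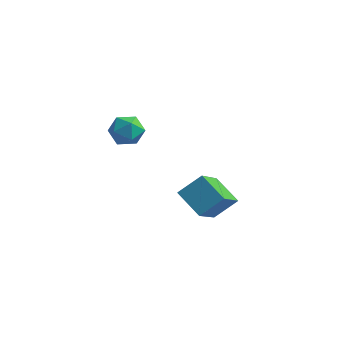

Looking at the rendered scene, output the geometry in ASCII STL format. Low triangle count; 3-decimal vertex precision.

solid 
facet normal -0.584 -0.545 -0.601
outer loop
vertex 1.614 -0.333 -1.472
vertex 0.643 0.068 -0.892
vertex 1.486 1.243 -2.777
endloop
endfacet
facet normal 0.809 -0.334 -0.483
outer loop
vertex 2.117 1.832 -2.128
vertex 1.614 -0.333 -1.472
vertex 1.486 1.243 -2.777
endloop
endfacet
facet normal -0.584 -0.545 -0.601
outer loop
vertex 1.486 1.243 -2.777
vertex 0.643 0.068 -0.892
vertex 0.515 1.644 -2.197
endloop
endfacet
facet normal -0.063 0.769 -0.637
outer loop
vertex 0.515 1.644 -2.197
vertex 2.117 1.832 -2.128
vertex 1.486 1.243 -2.777
endloop
endfacet
facet normal 0.063 -0.769 0.637
outer loop
vertex 1.614 -0.333 -1.472
vertex 1.274 0.657 -0.243
vertex 0.643 0.068 -0.892
endloop
endfacet
facet normal 0.809 -0.334 -0.483
outer loop
vertex 2.245 0.256 -0.823
vertex 1.614 -0.333 -1.472
vertex 2.117 1.832 -2.128
endloop
endfacet
facet normal 0.063 -0.769 0.637
outer loop
vertex 2.245 0.256 -0.823
vertex 1.274 0.657 -0.243
vertex 1.614 -0.333 -1.472
endloop
endfacet
facet normal -0.809 0.334 0.483
outer loop
vertex 0.643 0.068 -0.892
vertex 1.274 0.657 -0.243
vertex 0.515 1.644 -2.197
endloop
endfacet
facet normal -0.063 0.769 -0.637
outer loop
vertex 1.146 2.233 -1.548
vertex 2.117 1.832 -2.128
vertex 0.515 1.644 -2.197
endloop
endfacet
facet normal -0.809 0.334 0.483
outer loop
vertex 0.515 1.644 -2.197
vertex 1.274 0.657 -0.243
vertex 1.146 2.233 -1.548
endloop
endfacet
facet normal 0.584 0.545 0.601
outer loop
vertex 1.146 2.233 -1.548
vertex 2.245 0.256 -0.823
vertex 2.117 1.832 -2.128
endloop
endfacet
facet normal 0.584 0.545 0.601
outer loop
vertex 1.274 0.657 -0.243
vertex 2.245 0.256 -0.823
vertex 1.146 2.233 -1.548
endloop
endfacet
facet normal -0.207 -0.456 0.865
outer loop
vertex -1.232 -0.577 2.757
vertex -1.055 -1.158 2.493
vertex -0.604 -0.782 2.799
endloop
endfacet
facet normal 0.005 0.215 0.977
outer loop
vertex -1.232 -0.577 2.757
vertex -0.604 -0.782 2.799
vertex -0.737 -0.148 2.66
endloop
endfacet
facet normal -0.439 0.647 0.623
outer loop
vertex -1.232 -0.577 2.757
vertex -0.737 -0.148 2.66
vertex -1.27 -0.132 2.268
endloop
endfacet
facet normal -0.925 0.243 0.293
outer loop
vertex -1.232 -0.577 2.757
vertex -1.27 -0.132 2.268
vertex -1.467 -0.756 2.164
endloop
endfacet
facet normal -0.782 -0.439 0.442
outer loop
vertex -1.232 -0.577 2.757
vertex -1.467 -0.756 2.164
vertex -1.055 -1.158 2.493
endloop
endfacet
facet normal 0.656 0.290 0.697
outer loop
vertex -0.737 -0.148 2.66
vertex -0.604 -0.782 2.799
vertex -0.253 -0.464 2.336
endloop
endfacet
facet normal 0.315 -0.797 0.516
outer loop
vertex -0.604 -0.782 2.799
vertex -1.055 -1.158 2.493
vertex -0.45 -1.088 2.232
endloop
endfacet
facet normal -0.616 -0.770 -0.169
outer loop
vertex -1.055 -1.158 2.493
vertex -1.467 -0.756 2.164
vertex -0.983 -1.072 1.84
endloop
endfacet
facet normal -0.847 0.336 -0.411
outer loop
vertex -1.467 -0.756 2.164
vertex -1.27 -0.132 2.268
vertex -1.116 -0.438 1.701
endloop
endfacet
facet normal -0.061 0.990 0.124
outer loop
vertex -1.27 -0.132 2.268
vertex -0.737 -0.148 2.66
vertex -0.665 -0.062 2.007
endloop
endfacet
facet normal 0.925 -0.243 -0.293
outer loop
vertex -0.488 -0.643 1.743
vertex -0.253 -0.464 2.336
vertex -0.45 -1.088 2.232
endloop
endfacet
facet normal 0.439 -0.647 -0.623
outer loop
vertex -0.488 -0.643 1.743
vertex -0.45 -1.088 2.232
vertex -0.983 -1.072 1.84
endloop
endfacet
facet normal -0.005 -0.215 -0.977
outer loop
vertex -0.488 -0.643 1.743
vertex -0.983 -1.072 1.84
vertex -1.116 -0.438 1.701
endloop
endfacet
facet normal 0.207 0.456 -0.865
outer loop
vertex -0.488 -0.643 1.743
vertex -1.116 -0.438 1.701
vertex -0.665 -0.062 2.007
endloop
endfacet
facet normal 0.782 0.439 -0.442
outer loop
vertex -0.488 -0.643 1.743
vertex -0.665 -0.062 2.007
vertex -0.253 -0.464 2.336
endloop
endfacet
facet normal 0.847 -0.336 0.411
outer loop
vertex -0.45 -1.088 2.232
vertex -0.253 -0.464 2.336
vertex -0.604 -0.782 2.799
endloop
endfacet
facet normal 0.061 -0.990 -0.124
outer loop
vertex -0.983 -1.072 1.84
vertex -0.45 -1.088 2.232
vertex -1.055 -1.158 2.493
endloop
endfacet
facet normal -0.656 -0.290 -0.697
outer loop
vertex -1.116 -0.438 1.701
vertex -0.983 -1.072 1.84
vertex -1.467 -0.756 2.164
endloop
endfacet
facet normal -0.315 0.797 -0.516
outer loop
vertex -0.665 -0.062 2.007
vertex -1.116 -0.438 1.701
vertex -1.27 -0.132 2.268
endloop
endfacet
facet normal 0.616 0.770 0.169
outer loop
vertex -0.253 -0.464 2.336
vertex -0.665 -0.062 2.007
vertex -0.737 -0.148 2.66
endloop
endfacet

endsolid


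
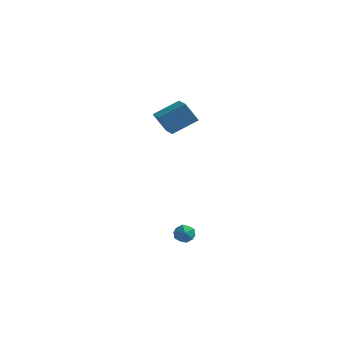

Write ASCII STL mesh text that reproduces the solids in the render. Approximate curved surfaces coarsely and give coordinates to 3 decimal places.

solid 
facet normal -0.460 0.497 0.736
outer loop
vertex 2.287 -3.782 -1.079
vertex 2.769 -4.0 -0.63
vertex 2.86 -3.405 -0.975
endloop
endfacet
facet normal -0.560 0.822 0.107
outer loop
vertex 2.287 -3.782 -1.079
vertex 2.86 -3.405 -0.975
vertex 2.612 -3.49 -1.618
endloop
endfacet
facet normal -0.873 0.356 -0.334
outer loop
vertex 2.287 -3.782 -1.079
vertex 2.612 -3.49 -1.618
vertex 2.368 -4.137 -1.669
endloop
endfacet
facet normal -0.967 -0.255 0.021
outer loop
vertex 2.287 -3.782 -1.079
vertex 2.368 -4.137 -1.669
vertex 2.464 -4.452 -1.059
endloop
endfacet
facet normal -0.711 -0.168 0.682
outer loop
vertex 2.287 -3.782 -1.079
vertex 2.464 -4.452 -1.059
vertex 2.769 -4.0 -0.63
endloop
endfacet
facet normal 0.082 0.983 -0.162
outer loop
vertex 2.612 -3.49 -1.618
vertex 2.86 -3.405 -0.975
vertex 3.296 -3.528 -1.501
endloop
endfacet
facet normal 0.243 0.459 0.855
outer loop
vertex 2.86 -3.405 -0.975
vertex 2.769 -4.0 -0.63
vertex 3.392 -3.843 -0.891
endloop
endfacet
facet normal -0.166 -0.618 0.769
outer loop
vertex 2.769 -4.0 -0.63
vertex 2.464 -4.452 -1.059
vertex 3.148 -4.49 -0.942
endloop
endfacet
facet normal -0.577 -0.759 -0.301
outer loop
vertex 2.464 -4.452 -1.059
vertex 2.368 -4.137 -1.669
vertex 2.9 -4.575 -1.585
endloop
endfacet
facet normal -0.425 0.229 -0.876
outer loop
vertex 2.368 -4.137 -1.669
vertex 2.612 -3.49 -1.618
vertex 2.991 -3.98 -1.93
endloop
endfacet
facet normal 0.967 0.255 -0.021
outer loop
vertex 3.473 -4.198 -1.481
vertex 3.296 -3.528 -1.501
vertex 3.392 -3.843 -0.891
endloop
endfacet
facet normal 0.873 -0.356 0.334
outer loop
vertex 3.473 -4.198 -1.481
vertex 3.392 -3.843 -0.891
vertex 3.148 -4.49 -0.942
endloop
endfacet
facet normal 0.560 -0.822 -0.107
outer loop
vertex 3.473 -4.198 -1.481
vertex 3.148 -4.49 -0.942
vertex 2.9 -4.575 -1.585
endloop
endfacet
facet normal 0.460 -0.497 -0.736
outer loop
vertex 3.473 -4.198 -1.481
vertex 2.9 -4.575 -1.585
vertex 2.991 -3.98 -1.93
endloop
endfacet
facet normal 0.711 0.168 -0.682
outer loop
vertex 3.473 -4.198 -1.481
vertex 2.991 -3.98 -1.93
vertex 3.296 -3.528 -1.501
endloop
endfacet
facet normal 0.577 0.759 0.301
outer loop
vertex 3.392 -3.843 -0.891
vertex 3.296 -3.528 -1.501
vertex 2.86 -3.405 -0.975
endloop
endfacet
facet normal 0.425 -0.229 0.876
outer loop
vertex 3.148 -4.49 -0.942
vertex 3.392 -3.843 -0.891
vertex 2.769 -4.0 -0.63
endloop
endfacet
facet normal -0.082 -0.983 0.162
outer loop
vertex 2.9 -4.575 -1.585
vertex 3.148 -4.49 -0.942
vertex 2.464 -4.452 -1.059
endloop
endfacet
facet normal -0.243 -0.459 -0.855
outer loop
vertex 2.991 -3.98 -1.93
vertex 2.9 -4.575 -1.585
vertex 2.368 -4.137 -1.669
endloop
endfacet
facet normal 0.166 0.618 -0.769
outer loop
vertex 3.296 -3.528 -1.501
vertex 2.991 -3.98 -1.93
vertex 2.612 -3.49 -1.618
endloop
endfacet
facet normal -0.620 0.757 -0.205
outer loop
vertex -2.63 3.273 3.995
vertex -1.523 4.414 4.86
vertex -1.918 3.522 2.757
endloop
endfacet
facet normal -0.611 -0.631 -0.478
outer loop
vertex -0.937 2.326 3.08
vertex -2.63 3.273 3.995
vertex -1.918 3.522 2.757
endloop
endfacet
facet normal -0.620 0.757 -0.205
outer loop
vertex -1.918 3.522 2.757
vertex -1.523 4.414 4.86
vertex -0.811 4.663 3.622
endloop
endfacet
facet normal 0.491 0.172 -0.854
outer loop
vertex -0.811 4.663 3.622
vertex -0.937 2.326 3.08
vertex -1.918 3.522 2.757
endloop
endfacet
facet normal -0.491 -0.172 0.854
outer loop
vertex -2.63 3.273 3.995
vertex -0.542 3.218 5.183
vertex -1.523 4.414 4.86
endloop
endfacet
facet normal -0.611 -0.631 -0.478
outer loop
vertex -1.649 2.077 4.318
vertex -2.63 3.273 3.995
vertex -0.937 2.326 3.08
endloop
endfacet
facet normal -0.491 -0.172 0.854
outer loop
vertex -1.649 2.077 4.318
vertex -0.542 3.218 5.183
vertex -2.63 3.273 3.995
endloop
endfacet
facet normal 0.611 0.631 0.478
outer loop
vertex -1.523 4.414 4.86
vertex -0.542 3.218 5.183
vertex -0.811 4.663 3.622
endloop
endfacet
facet normal 0.491 0.172 -0.854
outer loop
vertex 0.17 3.467 3.945
vertex -0.937 2.326 3.08
vertex -0.811 4.663 3.622
endloop
endfacet
facet normal 0.611 0.631 0.478
outer loop
vertex -0.811 4.663 3.622
vertex -0.542 3.218 5.183
vertex 0.17 3.467 3.945
endloop
endfacet
facet normal 0.620 -0.757 0.205
outer loop
vertex 0.17 3.467 3.945
vertex -1.649 2.077 4.318
vertex -0.937 2.326 3.08
endloop
endfacet
facet normal 0.620 -0.757 0.205
outer loop
vertex -0.542 3.218 5.183
vertex -1.649 2.077 4.318
vertex 0.17 3.467 3.945
endloop
endfacet

endsolid
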